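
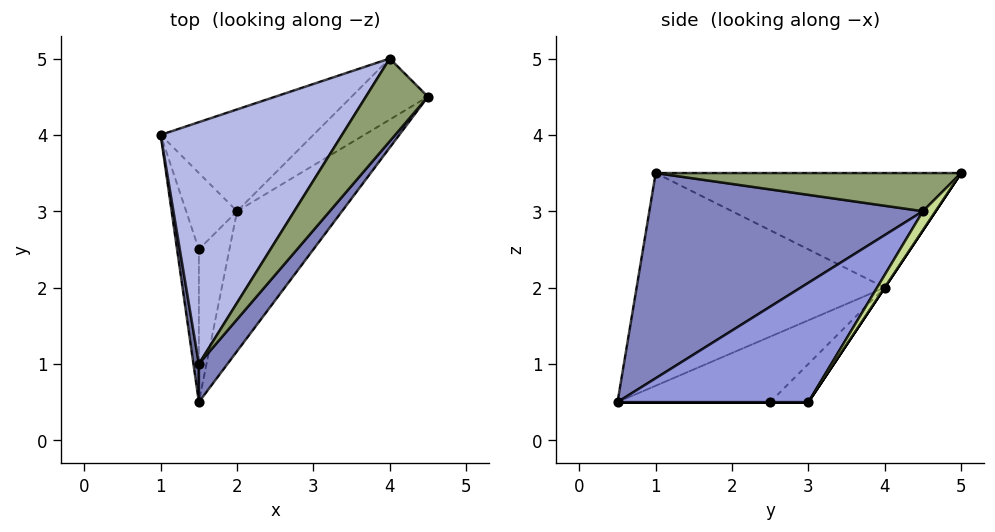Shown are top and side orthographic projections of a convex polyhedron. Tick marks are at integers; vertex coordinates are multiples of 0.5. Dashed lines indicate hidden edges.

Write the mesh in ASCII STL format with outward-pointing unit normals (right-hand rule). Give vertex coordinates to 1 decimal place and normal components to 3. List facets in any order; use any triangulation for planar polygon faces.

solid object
 facet normal -0.988 -0.152 0.025
  outer loop
   vertex 1.5 1.0 3.5
   vertex 1.0 4.0 2.0
   vertex 1.5 0.5 0.5
  endloop
 endfacet
 facet normal 0.762 -0.638 0.106
  outer loop
   vertex 1.5 1.0 3.5
   vertex 1.5 0.5 0.5
   vertex 4.5 4.5 3.0
  endloop
 endfacet
 facet normal 0.742 -0.148 -0.653
  outer loop
   vertex 2.0 3.0 0.5
   vertex 4.5 4.5 3.0
   vertex 1.5 0.5 0.5
  endloop
 endfacet
 facet normal -0.507 0.317 0.802
  outer loop
   vertex 4.0 5.0 3.5
   vertex 1.0 4.0 2.0
   vertex 1.5 1.0 3.5
  endloop
 endfacet
 facet normal 0.498 -0.311 0.809
  outer loop
   vertex 4.0 5.0 3.5
   vertex 1.5 1.0 3.5
   vertex 4.5 4.5 3.0
  endloop
 endfacet
 facet normal 0.000 0.832 -0.555
  outer loop
   vertex 4.0 5.0 3.5
   vertex 2.0 3.0 0.5
   vertex 1.0 4.0 2.0
  endloop
 endfacet
 facet normal 0.154 0.772 -0.617
  outer loop
   vertex 4.0 5.0 3.5
   vertex 4.5 4.5 3.0
   vertex 2.0 3.0 0.5
  endloop
 endfacet
 facet normal -0.949 0.000 -0.316
  outer loop
   vertex 1.5 2.5 0.5
   vertex 1.5 0.5 0.5
   vertex 1.0 4.0 2.0
  endloop
 endfacet
 facet normal -0.514 0.514 -0.686
  outer loop
   vertex 1.5 2.5 0.5
   vertex 1.0 4.0 2.0
   vertex 2.0 3.0 0.5
  endloop
 endfacet
 facet normal 0.000 0.000 -1.000
  outer loop
   vertex 1.5 2.5 0.5
   vertex 2.0 3.0 0.5
   vertex 1.5 0.5 0.5
  endloop
 endfacet
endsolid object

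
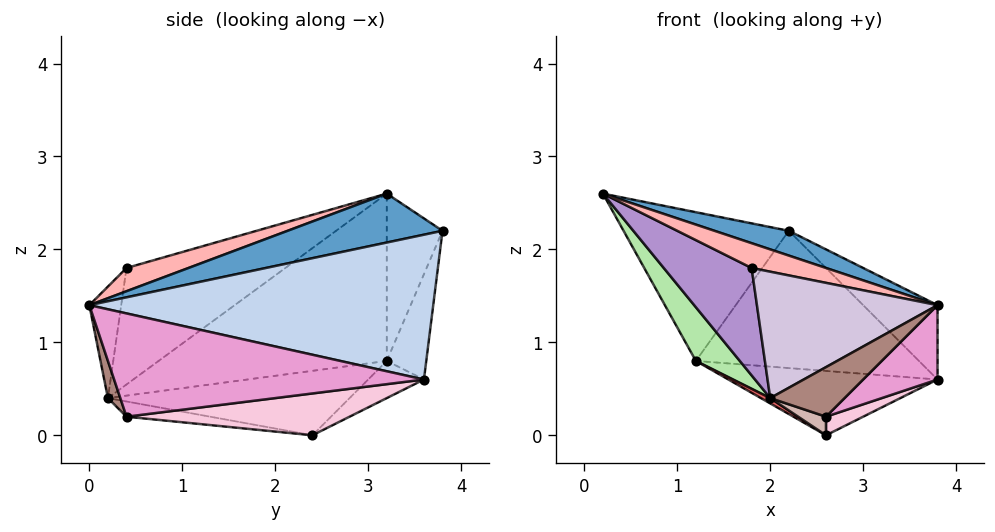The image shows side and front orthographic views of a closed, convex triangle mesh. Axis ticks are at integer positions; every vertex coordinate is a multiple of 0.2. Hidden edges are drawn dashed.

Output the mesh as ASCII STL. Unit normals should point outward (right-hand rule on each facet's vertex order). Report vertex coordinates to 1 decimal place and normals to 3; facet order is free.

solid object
 facet normal 0.226 -0.109 0.968
  outer loop
   vertex 2.2 3.8 2.2
   vertex 0.2 3.2 2.6
   vertex 3.8 0.0 1.4
  endloop
 endfacet
 facet normal 0.708 0.153 0.689
  outer loop
   vertex 2.2 3.8 2.2
   vertex 3.8 0.0 1.4
   vertex 3.8 3.6 0.6
  endloop
 endfacet
 facet normal -0.149 0.557 -0.817
  outer loop
   vertex 1.2 3.2 0.8
   vertex 3.8 3.6 0.6
   vertex 2.6 2.4 0.0
  endloop
 endfacet
 facet normal -0.315 0.933 -0.175
  outer loop
   vertex 1.2 3.2 0.8
   vertex 0.2 3.2 2.6
   vertex 2.2 3.8 2.2
  endloop
 endfacet
 facet normal -0.167 0.944 -0.285
  outer loop
   vertex 1.2 3.2 0.8
   vertex 2.2 3.8 2.2
   vertex 3.8 3.6 0.6
  endloop
 endfacet
 facet normal -0.862 -0.166 -0.479
  outer loop
   vertex 1.2 3.2 0.8
   vertex 2.0 0.2 0.4
   vertex 0.2 3.2 2.6
  endloop
 endfacet
 facet normal -0.504 -0.019 -0.863
  outer loop
   vertex 1.2 3.2 0.8
   vertex 2.6 2.4 0.0
   vertex 2.0 0.2 0.4
  endloop
 endfacet
 facet normal 0.156 -0.188 0.970
  outer loop
   vertex 1.8 0.4 1.8
   vertex 3.8 0.0 1.4
   vertex 0.2 3.2 2.6
  endloop
 endfacet
 facet normal -0.874 -0.483 -0.056
  outer loop
   vertex 1.8 0.4 1.8
   vertex 0.2 3.2 2.6
   vertex 2.0 0.2 0.4
  endloop
 endfacet
 facet normal -0.173 -0.978 0.115
  outer loop
   vertex 1.8 0.4 1.8
   vertex 2.0 0.2 0.4
   vertex 3.8 0.0 1.4
  endloop
 endfacet
 facet normal 0.147 -0.885 -0.442
  outer loop
   vertex 2.6 0.4 0.2
   vertex 3.8 0.0 1.4
   vertex 2.0 0.2 0.4
  endloop
 endfacet
 facet normal -0.286 -0.095 -0.953
  outer loop
   vertex 2.6 0.4 0.2
   vertex 2.0 0.2 0.4
   vertex 2.6 2.4 0.0
  endloop
 endfacet
 facet normal 0.671 -0.161 -0.724
  outer loop
   vertex 2.6 0.4 0.2
   vertex 3.8 3.6 0.6
   vertex 3.8 0.0 1.4
  endloop
 endfacet
 facet normal 0.513 -0.085 -0.854
  outer loop
   vertex 2.6 0.4 0.2
   vertex 2.6 2.4 0.0
   vertex 3.8 3.6 0.6
  endloop
 endfacet
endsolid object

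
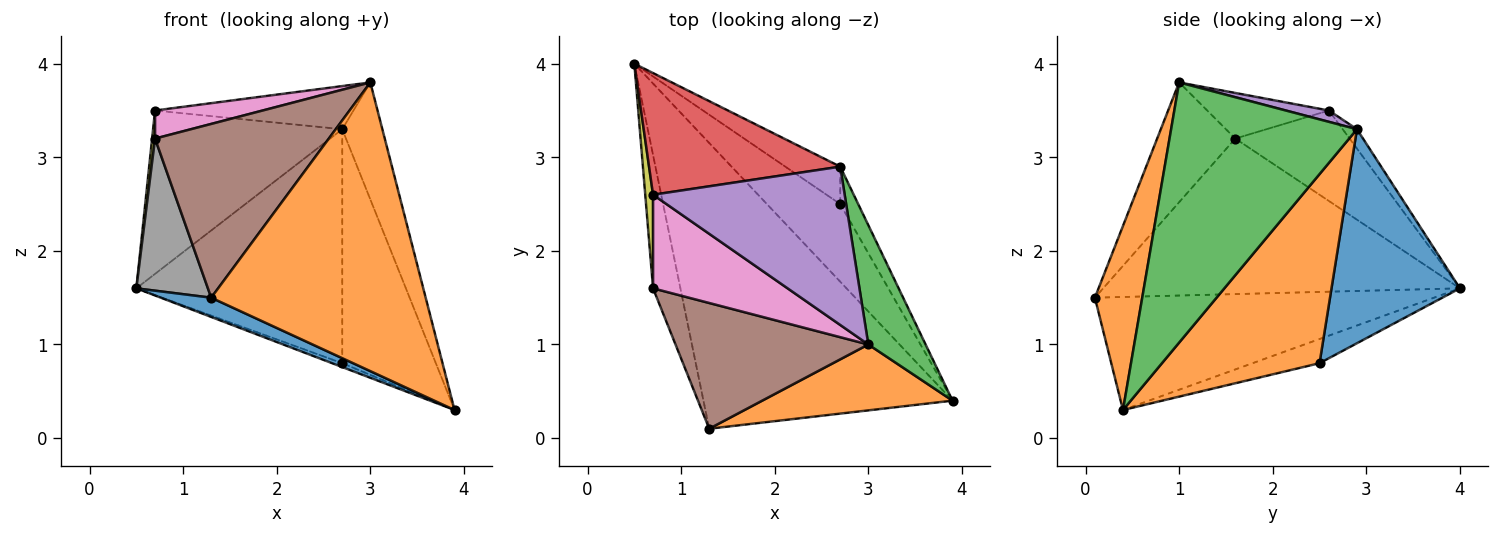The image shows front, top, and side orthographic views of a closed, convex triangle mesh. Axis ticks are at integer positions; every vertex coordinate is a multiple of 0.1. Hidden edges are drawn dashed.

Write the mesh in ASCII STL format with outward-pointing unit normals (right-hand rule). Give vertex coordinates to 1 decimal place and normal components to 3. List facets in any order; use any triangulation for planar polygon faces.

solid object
 facet normal -0.412 -0.061 -0.909
  outer loop
   vertex 1.3 0.1 1.5
   vertex 0.5 4.0 1.6
   vertex 3.9 0.4 0.3
  endloop
 endfacet
 facet normal 0.210 -0.953 0.217
  outer loop
   vertex 3.0 1.0 3.8
   vertex 1.3 0.1 1.5
   vertex 3.9 0.4 0.3
  endloop
 endfacet
 facet normal 0.956 0.206 0.210
  outer loop
   vertex 2.7 2.9 3.3
   vertex 3.0 1.0 3.8
   vertex 3.9 0.4 0.3
  endloop
 endfacet
 facet normal -0.060 0.801 0.596
  outer loop
   vertex 2.7 2.9 3.3
   vertex 0.5 4.0 1.6
   vertex 0.7 2.6 3.5
  endloop
 endfacet
 facet normal 0.057 0.262 0.963
  outer loop
   vertex 2.7 2.9 3.3
   vertex 0.7 2.6 3.5
   vertex 3.0 1.0 3.8
  endloop
 endfacet
 facet normal -0.342 -0.761 0.551
  outer loop
   vertex 0.7 1.6 3.2
   vertex 1.3 0.1 1.5
   vertex 3.0 1.0 3.8
  endloop
 endfacet
 facet normal -0.309 -0.273 0.911
  outer loop
   vertex 0.7 1.6 3.2
   vertex 3.0 1.0 3.8
   vertex 0.7 2.6 3.5
  endloop
 endfacet
 facet normal -0.966 -0.194 -0.170
  outer loop
   vertex 0.7 1.6 3.2
   vertex 0.5 4.0 1.6
   vertex 1.3 0.1 1.5
  endloop
 endfacet
 facet normal -0.996 -0.026 0.086
  outer loop
   vertex 0.7 1.6 3.2
   vertex 0.7 2.6 3.5
   vertex 0.5 4.0 1.6
  endloop
 endfacet
 facet normal -0.313 0.047 -0.949
  outer loop
   vertex 2.7 2.5 0.8
   vertex 3.9 0.4 0.3
   vertex 0.5 4.0 1.6
  endloop
 endfacet
 facet normal 0.524 0.841 -0.135
  outer loop
   vertex 2.7 2.5 0.8
   vertex 0.5 4.0 1.6
   vertex 2.7 2.9 3.3
  endloop
 endfacet
 facet normal 0.857 0.509 -0.081
  outer loop
   vertex 2.7 2.5 0.8
   vertex 2.7 2.9 3.3
   vertex 3.9 0.4 0.3
  endloop
 endfacet
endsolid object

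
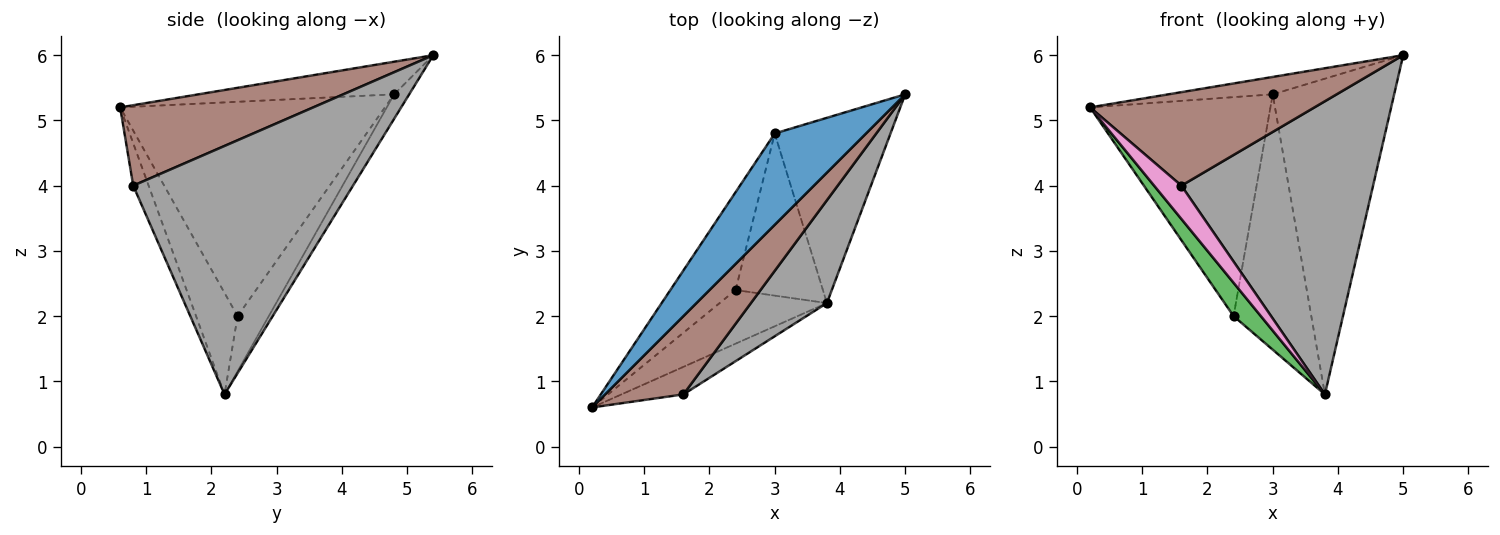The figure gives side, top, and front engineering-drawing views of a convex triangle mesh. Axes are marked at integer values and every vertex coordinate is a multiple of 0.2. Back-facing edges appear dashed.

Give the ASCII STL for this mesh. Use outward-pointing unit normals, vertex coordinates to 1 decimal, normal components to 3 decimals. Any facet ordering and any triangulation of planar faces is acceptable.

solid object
 facet normal -0.331 0.177 0.927
  outer loop
   vertex 3.0 4.8 5.4
   vertex 0.2 0.6 5.2
   vertex 5.0 5.4 6.0
  endloop
 endfacet
 facet normal -0.106 0.858 -0.503
  outer loop
   vertex 3.0 4.8 5.4
   vertex 5.0 5.4 6.0
   vertex 3.8 2.2 0.8
  endloop
 endfacet
 facet normal -0.626 -0.412 -0.662
  outer loop
   vertex 2.4 2.4 2.0
   vertex 3.8 2.2 0.8
   vertex 0.2 0.6 5.2
  endloop
 endfacet
 facet normal -0.802 0.546 -0.244
  outer loop
   vertex 2.4 2.4 2.0
   vertex 0.2 0.6 5.2
   vertex 3.0 4.8 5.4
  endloop
 endfacet
 facet normal -0.321 0.800 -0.508
  outer loop
   vertex 2.4 2.4 2.0
   vertex 3.0 4.8 5.4
   vertex 3.8 2.2 0.8
  endloop
 endfacet
 facet normal 0.551 -0.640 0.536
  outer loop
   vertex 1.6 0.8 4.0
   vertex 5.0 5.4 6.0
   vertex 0.2 0.6 5.2
  endloop
 endfacet
 facet normal -0.399 -0.707 -0.584
  outer loop
   vertex 1.6 0.8 4.0
   vertex 0.2 0.6 5.2
   vertex 3.8 2.2 0.8
  endloop
 endfacet
 facet normal 0.734 -0.640 0.225
  outer loop
   vertex 1.6 0.8 4.0
   vertex 3.8 2.2 0.8
   vertex 5.0 5.4 6.0
  endloop
 endfacet
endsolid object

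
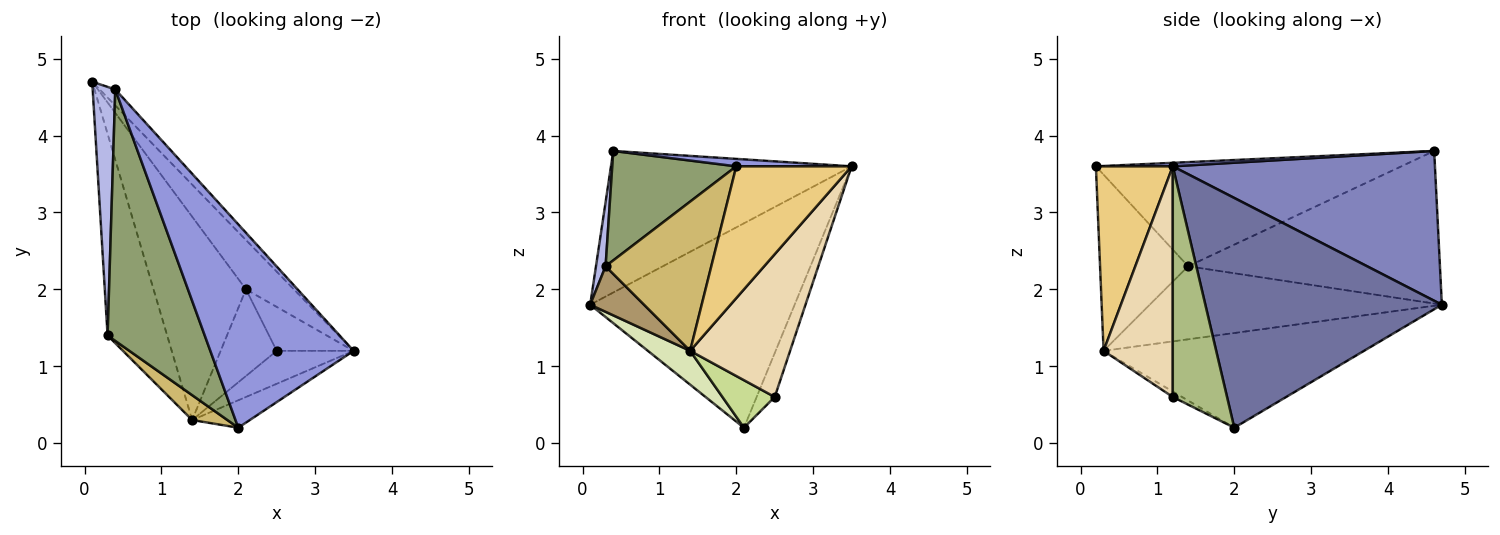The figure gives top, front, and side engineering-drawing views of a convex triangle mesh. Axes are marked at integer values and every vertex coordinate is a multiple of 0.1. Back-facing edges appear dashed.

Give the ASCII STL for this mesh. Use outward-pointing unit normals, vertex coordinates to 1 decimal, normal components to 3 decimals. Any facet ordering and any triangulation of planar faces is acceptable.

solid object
 facet normal 0.747 0.646 -0.156
  outer loop
   vertex 2.1 2.0 0.2
   vertex 0.1 4.7 1.8
   vertex 3.5 1.2 3.6
  endloop
 endfacet
 facet normal 0.735 0.674 -0.076
  outer loop
   vertex 0.4 4.6 3.8
   vertex 3.5 1.2 3.6
   vertex 0.1 4.7 1.8
  endloop
 endfacet
 facet normal 0.024 -0.037 0.999
  outer loop
   vertex 0.4 4.6 3.8
   vertex 2.0 0.2 3.6
   vertex 3.5 1.2 3.6
  endloop
 endfacet
 facet normal -0.989 -0.038 0.146
  outer loop
   vertex 0.3 1.4 2.3
   vertex 0.4 4.6 3.8
   vertex 0.1 4.7 1.8
  endloop
 endfacet
 facet normal -0.701 -0.285 0.654
  outer loop
   vertex 0.3 1.4 2.3
   vertex 2.0 0.2 3.6
   vertex 0.4 4.6 3.8
  endloop
 endfacet
 facet normal 0.905 0.302 -0.302
  outer loop
   vertex 2.5 1.2 0.6
   vertex 2.1 2.0 0.2
   vertex 3.5 1.2 3.6
  endloop
 endfacet
 facet normal -0.085 -0.479 -0.874
  outer loop
   vertex 1.4 0.3 1.2
   vertex 2.1 2.0 0.2
   vertex 2.5 1.2 0.6
  endloop
 endfacet
 facet normal -0.711 -0.115 -0.694
  outer loop
   vertex 1.4 0.3 1.2
   vertex 0.1 4.7 1.8
   vertex 2.1 2.0 0.2
  endloop
 endfacet
 facet normal -0.767 -0.141 -0.626
  outer loop
   vertex 1.4 0.3 1.2
   vertex 0.3 1.4 2.3
   vertex 0.1 4.7 1.8
  endloop
 endfacet
 facet normal -0.635 -0.762 0.127
  outer loop
   vertex 1.4 0.3 1.2
   vertex 2.0 0.2 3.6
   vertex 0.3 1.4 2.3
  endloop
 endfacet
 facet normal 0.547 -0.820 -0.171
  outer loop
   vertex 1.4 0.3 1.2
   vertex 3.5 1.2 3.6
   vertex 2.0 0.2 3.6
  endloop
 endfacet
 facet normal 0.559 -0.808 -0.186
  outer loop
   vertex 1.4 0.3 1.2
   vertex 2.5 1.2 0.6
   vertex 3.5 1.2 3.6
  endloop
 endfacet
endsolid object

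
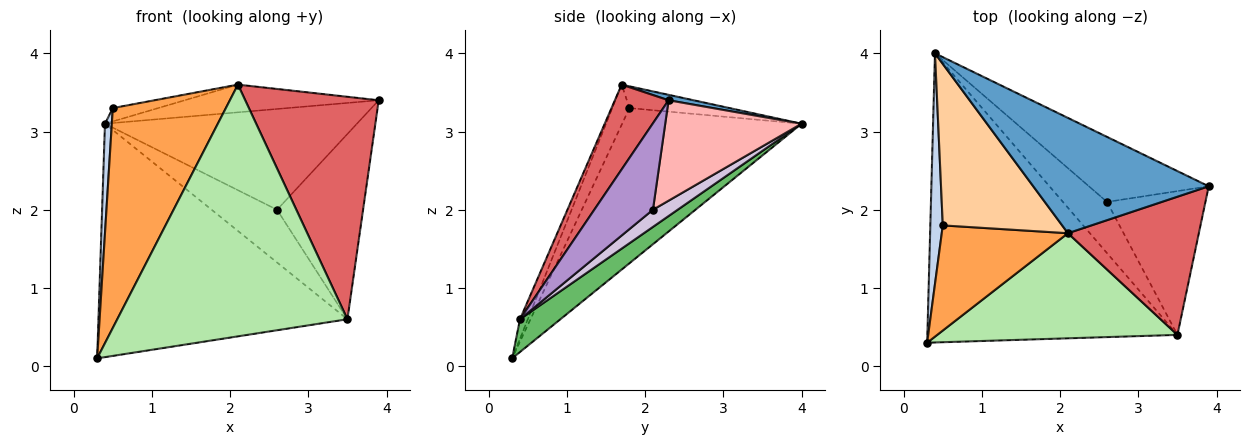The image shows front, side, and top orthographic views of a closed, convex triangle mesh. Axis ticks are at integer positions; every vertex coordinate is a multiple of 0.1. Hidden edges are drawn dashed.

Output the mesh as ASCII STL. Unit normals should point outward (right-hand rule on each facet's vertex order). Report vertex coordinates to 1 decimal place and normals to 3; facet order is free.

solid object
 facet normal 0.030 0.234 0.972
  outer loop
   vertex 2.1 1.7 3.6
   vertex 3.9 2.3 3.4
   vertex 0.4 4.0 3.1
  endloop
 endfacet
 facet normal -0.996 -0.038 0.080
  outer loop
   vertex 0.5 1.8 3.3
   vertex 0.4 4.0 3.1
   vertex 0.3 0.3 0.1
  endloop
 endfacet
 facet normal -0.136 -0.894 0.427
  outer loop
   vertex 0.5 1.8 3.3
   vertex 0.3 0.3 0.1
   vertex 2.1 1.7 3.6
  endloop
 endfacet
 facet normal -0.179 0.081 0.981
  outer loop
   vertex 0.5 1.8 3.3
   vertex 2.1 1.7 3.6
   vertex 0.4 4.0 3.1
  endloop
 endfacet
 facet normal 0.101 0.625 -0.774
  outer loop
   vertex 3.5 0.4 0.6
   vertex 0.3 0.3 0.1
   vertex 0.4 4.0 3.1
  endloop
 endfacet
 facet normal -0.031 -0.922 0.385
  outer loop
   vertex 3.5 0.4 0.6
   vertex 2.1 1.7 3.6
   vertex 0.3 0.3 0.1
  endloop
 endfacet
 facet normal 0.323 -0.804 0.499
  outer loop
   vertex 3.5 0.4 0.6
   vertex 3.9 2.3 3.4
   vertex 2.1 1.7 3.6
  endloop
 endfacet
 facet normal 0.414 0.765 -0.494
  outer loop
   vertex 2.6 2.1 2.0
   vertex 0.4 4.0 3.1
   vertex 3.9 2.3 3.4
  endloop
 endfacet
 facet normal 0.474 0.696 -0.540
  outer loop
   vertex 2.6 2.1 2.0
   vertex 3.9 2.3 3.4
   vertex 3.5 0.4 0.6
  endloop
 endfacet
 facet normal 0.262 0.692 -0.672
  outer loop
   vertex 2.6 2.1 2.0
   vertex 3.5 0.4 0.6
   vertex 0.4 4.0 3.1
  endloop
 endfacet
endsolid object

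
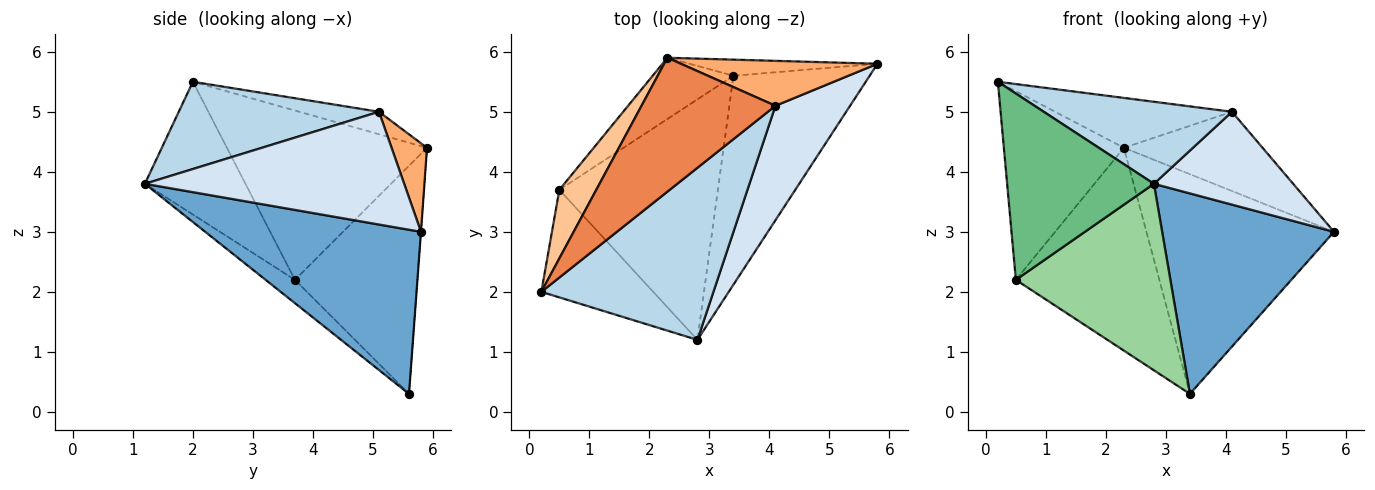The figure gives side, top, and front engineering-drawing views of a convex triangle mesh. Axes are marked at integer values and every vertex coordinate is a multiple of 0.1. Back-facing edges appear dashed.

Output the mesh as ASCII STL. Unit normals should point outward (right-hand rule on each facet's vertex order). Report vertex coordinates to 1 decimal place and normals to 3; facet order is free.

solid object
 facet normal 0.656 -0.523 -0.544
  outer loop
   vertex 3.4 5.6 0.3
   vertex 5.8 5.8 3.0
   vertex 2.8 1.2 3.8
  endloop
 endfacet
 facet normal -0.001 0.997 -0.073
  outer loop
   vertex 2.3 5.9 4.4
   vertex 5.8 5.8 3.0
   vertex 3.4 5.6 0.3
  endloop
 endfacet
 facet normal 0.416 -0.391 0.821
  outer loop
   vertex 4.1 5.1 5.0
   vertex 0.2 2.0 5.5
   vertex 2.8 1.2 3.8
  endloop
 endfacet
 facet normal 0.761 -0.409 0.504
  outer loop
   vertex 4.1 5.1 5.0
   vertex 2.8 1.2 3.8
   vertex 5.8 5.8 3.0
  endloop
 endfacet
 facet normal -0.155 0.345 0.926
  outer loop
   vertex 4.1 5.1 5.0
   vertex 2.3 5.9 4.4
   vertex 0.2 2.0 5.5
  endloop
 endfacet
 facet normal 0.217 0.849 0.482
  outer loop
   vertex 4.1 5.1 5.0
   vertex 5.8 5.8 3.0
   vertex 2.3 5.9 4.4
  endloop
 endfacet
 facet normal -0.843 0.506 0.184
  outer loop
   vertex 0.5 3.7 2.2
   vertex 0.2 2.0 5.5
   vertex 2.3 5.9 4.4
  endloop
 endfacet
 facet normal -0.633 0.741 -0.224
  outer loop
   vertex 0.5 3.7 2.2
   vertex 2.3 5.9 4.4
   vertex 3.4 5.6 0.3
  endloop
 endfacet
 facet normal -0.510 -0.745 -0.430
  outer loop
   vertex 0.5 3.7 2.2
   vertex 2.8 1.2 3.8
   vertex 0.2 2.0 5.5
  endloop
 endfacet
 facet normal -0.116 -0.609 -0.785
  outer loop
   vertex 0.5 3.7 2.2
   vertex 3.4 5.6 0.3
   vertex 2.8 1.2 3.8
  endloop
 endfacet
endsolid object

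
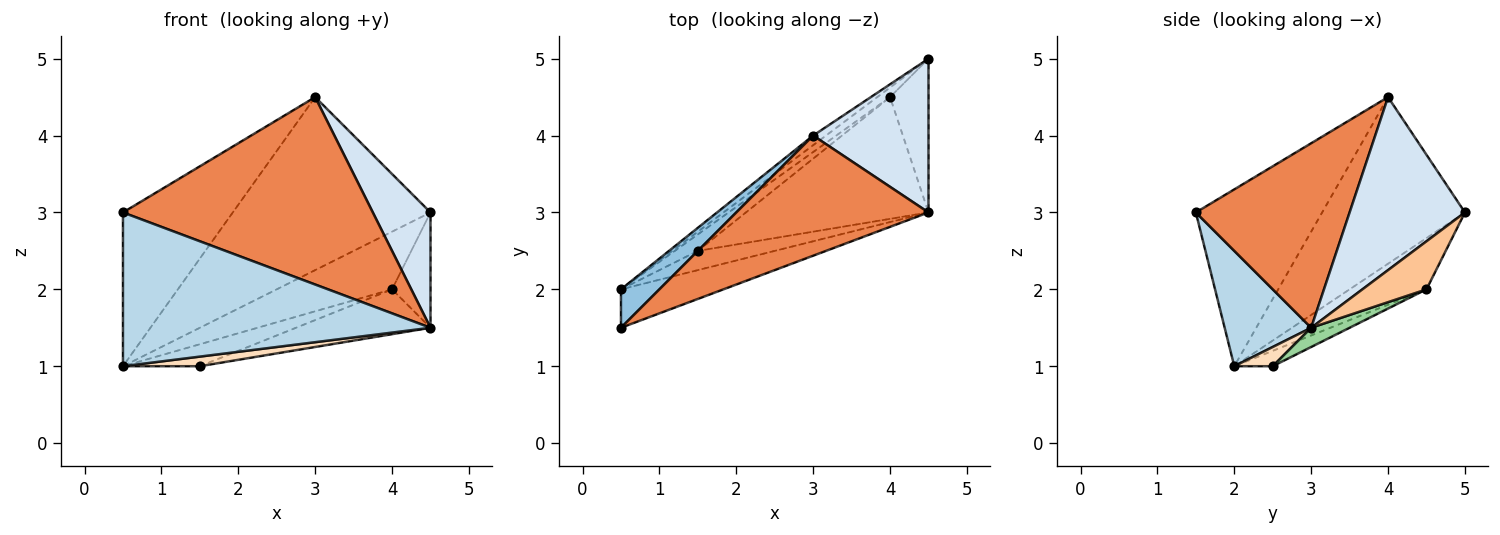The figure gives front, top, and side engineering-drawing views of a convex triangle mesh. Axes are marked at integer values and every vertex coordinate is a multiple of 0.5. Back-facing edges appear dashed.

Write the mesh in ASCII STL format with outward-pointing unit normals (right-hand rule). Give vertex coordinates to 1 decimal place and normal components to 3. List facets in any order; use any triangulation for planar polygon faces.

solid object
 facet normal -0.585 0.810 -0.045
  outer loop
   vertex 3.0 4.0 4.5
   vertex 4.5 5.0 3.0
   vertex 0.5 2.0 1.0
  endloop
 endfacet
 facet normal -0.745 0.648 0.162
  outer loop
   vertex 3.0 4.0 4.5
   vertex 0.5 2.0 1.0
   vertex 0.5 1.5 3.0
  endloop
 endfacet
 facet normal 0.263 -0.936 -0.234
  outer loop
   vertex 4.5 3.0 1.5
   vertex 0.5 1.5 3.0
   vertex 0.5 2.0 1.0
  endloop
 endfacet
 facet normal 0.768 -0.384 0.512
  outer loop
   vertex 4.5 3.0 1.5
   vertex 4.5 5.0 3.0
   vertex 3.0 4.0 4.5
  endloop
 endfacet
 facet normal 0.460 -0.748 0.479
  outer loop
   vertex 4.5 3.0 1.5
   vertex 3.0 4.0 4.5
   vertex 0.5 1.5 3.0
  endloop
 endfacet
 facet normal -0.549 0.824 -0.137
  outer loop
   vertex 4.0 4.5 2.0
   vertex 0.5 2.0 1.0
   vertex 4.5 5.0 3.0
  endloop
 endfacet
 facet normal 0.707 0.424 -0.566
  outer loop
   vertex 4.0 4.5 2.0
   vertex 4.5 5.0 3.0
   vertex 4.5 3.0 1.5
  endloop
 endfacet
 facet normal 0.218 -0.436 -0.873
  outer loop
   vertex 1.5 2.5 1.0
   vertex 4.5 3.0 1.5
   vertex 0.5 2.0 1.0
  endloop
 endfacet
 facet normal -0.371 0.743 -0.557
  outer loop
   vertex 1.5 2.5 1.0
   vertex 0.5 2.0 1.0
   vertex 4.0 4.5 2.0
  endloop
 endfacet
 facet normal 0.098 0.344 -0.934
  outer loop
   vertex 1.5 2.5 1.0
   vertex 4.0 4.5 2.0
   vertex 4.5 3.0 1.5
  endloop
 endfacet
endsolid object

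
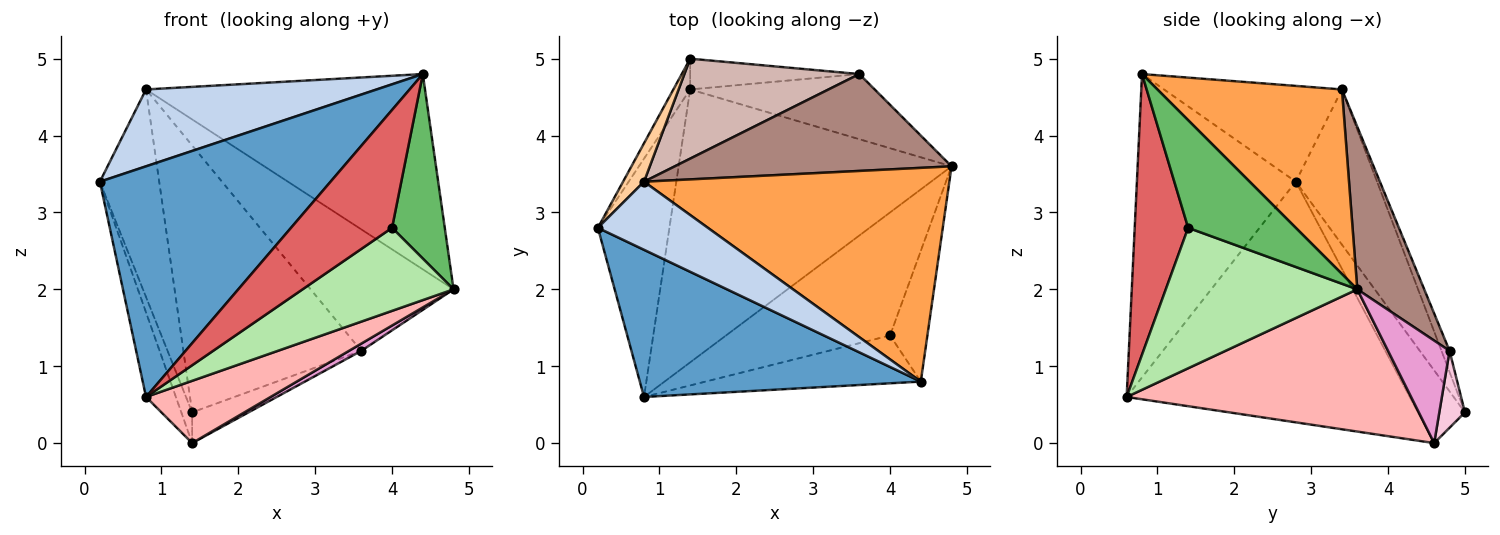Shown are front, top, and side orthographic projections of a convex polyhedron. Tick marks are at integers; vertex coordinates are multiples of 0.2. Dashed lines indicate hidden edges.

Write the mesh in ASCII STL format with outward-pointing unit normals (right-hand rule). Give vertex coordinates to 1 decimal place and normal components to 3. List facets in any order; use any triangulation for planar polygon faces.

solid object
 facet normal -0.502 -0.729 0.465
  outer loop
   vertex 0.8 0.6 0.6
   vertex 4.4 0.8 4.8
   vertex 0.2 2.8 3.4
  endloop
 endfacet
 facet normal -0.500 -0.648 0.574
  outer loop
   vertex 0.8 3.4 4.6
   vertex 0.2 2.8 3.4
   vertex 4.4 0.8 4.8
  endloop
 endfacet
 facet normal 0.407 0.616 0.674
  outer loop
   vertex 0.8 3.4 4.6
   vertex 4.4 0.8 4.8
   vertex 4.8 3.6 2.0
  endloop
 endfacet
 facet normal -0.803 0.586 0.109
  outer loop
   vertex 0.8 3.4 4.6
   vertex 1.4 5.0 0.4
   vertex 0.2 2.8 3.4
  endloop
 endfacet
 facet normal 0.857 -0.420 -0.297
  outer loop
   vertex 4.0 1.4 2.8
   vertex 4.8 3.6 2.0
   vertex 4.4 0.8 4.8
  endloop
 endfacet
 facet normal 0.579 -0.456 -0.676
  outer loop
   vertex 4.0 1.4 2.8
   vertex 0.8 0.6 0.6
   vertex 4.8 3.6 2.0
  endloop
 endfacet
 facet normal 0.440 -0.832 -0.338
  outer loop
   vertex 4.0 1.4 2.8
   vertex 4.4 0.8 4.8
   vertex 0.8 0.6 0.6
  endloop
 endfacet
 facet normal 0.453 -0.198 -0.869
  outer loop
   vertex 1.4 4.6 0.0
   vertex 4.8 3.6 2.0
   vertex 0.8 0.6 0.6
  endloop
 endfacet
 facet normal -0.954 0.101 -0.283
  outer loop
   vertex 1.4 4.6 0.0
   vertex 0.8 0.6 0.6
   vertex 0.2 2.8 3.4
  endloop
 endfacet
 facet normal -0.951 0.219 -0.219
  outer loop
   vertex 1.4 4.6 0.0
   vertex 0.2 2.8 3.4
   vertex 1.4 5.0 0.4
  endloop
 endfacet
 facet normal 0.344 0.734 0.585
  outer loop
   vertex 3.6 4.8 1.2
   vertex 0.8 3.4 4.6
   vertex 4.8 3.6 2.0
  endloop
 endfacet
 facet normal -0.042 0.936 0.350
  outer loop
   vertex 3.6 4.8 1.2
   vertex 1.4 5.0 0.4
   vertex 0.8 3.4 4.6
  endloop
 endfacet
 facet normal 0.483 -0.097 -0.870
  outer loop
   vertex 3.6 4.8 1.2
   vertex 4.8 3.6 2.0
   vertex 1.4 4.6 0.0
  endloop
 endfacet
 facet normal 0.306 0.673 -0.673
  outer loop
   vertex 3.6 4.8 1.2
   vertex 1.4 4.6 0.0
   vertex 1.4 5.0 0.4
  endloop
 endfacet
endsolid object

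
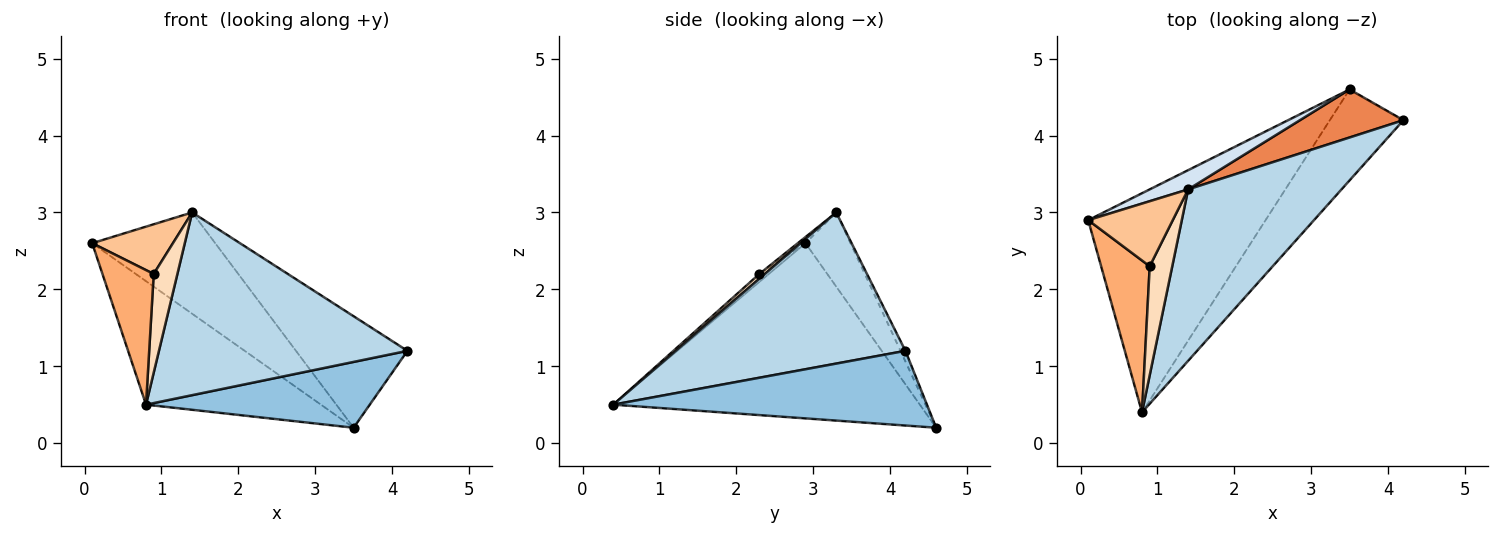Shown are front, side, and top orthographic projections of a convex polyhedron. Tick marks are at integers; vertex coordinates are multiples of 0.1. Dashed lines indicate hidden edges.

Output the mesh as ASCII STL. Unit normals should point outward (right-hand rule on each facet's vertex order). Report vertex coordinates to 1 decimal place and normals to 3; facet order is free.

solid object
 facet normal -0.652 0.372 -0.660
  outer loop
   vertex 3.5 4.6 0.2
   vertex 0.8 0.4 0.5
   vertex 0.1 2.9 2.6
  endloop
 endfacet
 facet normal 0.635 -0.453 -0.626
  outer loop
   vertex 3.5 4.6 0.2
   vertex 4.2 4.2 1.2
   vertex 0.8 0.4 0.5
  endloop
 endfacet
 facet normal 0.559 -0.605 0.567
  outer loop
   vertex 1.4 3.3 3.0
   vertex 0.8 0.4 0.5
   vertex 4.2 4.2 1.2
  endloop
 endfacet
 facet normal -0.338 0.924 0.175
  outer loop
   vertex 1.4 3.3 3.0
   vertex 3.5 4.6 0.2
   vertex 0.1 2.9 2.6
  endloop
 endfacet
 facet normal -0.041 0.918 0.396
  outer loop
   vertex 1.4 3.3 3.0
   vertex 4.2 4.2 1.2
   vertex 3.5 4.6 0.2
  endloop
 endfacet
 facet normal -0.122 -0.658 0.743
  outer loop
   vertex 0.9 2.3 2.2
   vertex 0.1 2.9 2.6
   vertex 0.8 0.4 0.5
  endloop
 endfacet
 facet normal -0.058 -0.606 0.793
  outer loop
   vertex 0.9 2.3 2.2
   vertex 1.4 3.3 3.0
   vertex 0.1 2.9 2.6
  endloop
 endfacet
 facet normal 0.155 -0.663 0.732
  outer loop
   vertex 0.9 2.3 2.2
   vertex 0.8 0.4 0.5
   vertex 1.4 3.3 3.0
  endloop
 endfacet
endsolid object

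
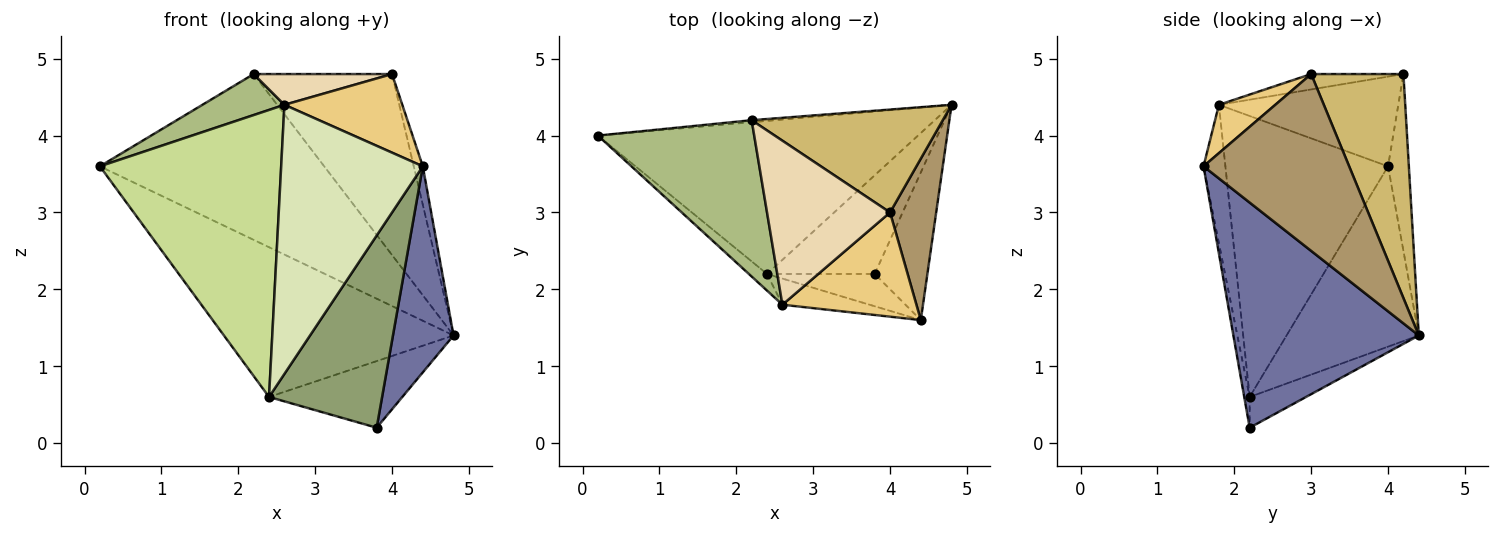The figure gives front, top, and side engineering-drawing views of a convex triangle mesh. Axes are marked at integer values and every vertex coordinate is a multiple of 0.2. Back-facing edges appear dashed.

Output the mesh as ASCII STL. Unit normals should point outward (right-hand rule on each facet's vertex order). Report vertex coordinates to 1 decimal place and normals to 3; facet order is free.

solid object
 facet normal 0.928 -0.303 -0.217
  outer loop
   vertex 3.8 2.2 0.2
   vertex 4.8 4.4 1.4
   vertex 4.4 1.6 3.6
  endloop
 endfacet
 facet normal -0.092 0.996 -0.012
  outer loop
   vertex 2.2 4.2 4.8
   vertex 4.8 4.4 1.4
   vertex 0.2 4.0 3.6
  endloop
 endfacet
 facet normal -0.374 0.649 -0.663
  outer loop
   vertex 2.4 2.2 0.6
   vertex 0.2 4.0 3.6
   vertex 4.8 4.4 1.4
  endloop
 endfacet
 facet normal -0.230 0.545 -0.806
  outer loop
   vertex 2.4 2.2 0.6
   vertex 4.8 4.4 1.4
   vertex 3.8 2.2 0.2
  endloop
 endfacet
 facet normal -0.047 -0.985 -0.165
  outer loop
   vertex 2.4 2.2 0.6
   vertex 3.8 2.2 0.2
   vertex 4.4 1.6 3.6
  endloop
 endfacet
 facet normal -0.485 -0.222 0.846
  outer loop
   vertex 2.6 1.8 4.4
   vertex 2.2 4.2 4.8
   vertex 0.2 4.0 3.6
  endloop
 endfacet
 facet normal -0.667 -0.744 -0.043
  outer loop
   vertex 2.6 1.8 4.4
   vertex 0.2 4.0 3.6
   vertex 2.4 2.2 0.6
  endloop
 endfacet
 facet normal -0.152 -0.984 -0.096
  outer loop
   vertex 2.6 1.8 4.4
   vertex 2.4 2.2 0.6
   vertex 4.4 1.6 3.6
  endloop
 endfacet
 facet normal 0.966 0.060 0.252
  outer loop
   vertex 4.0 3.0 4.8
   vertex 4.4 1.6 3.6
   vertex 4.8 4.4 1.4
  endloop
 endfacet
 facet normal 0.501 0.752 0.428
  outer loop
   vertex 4.0 3.0 4.8
   vertex 4.8 4.4 1.4
   vertex 2.2 4.2 4.8
  endloop
 endfacet
 facet normal 0.277 -0.579 0.767
  outer loop
   vertex 4.0 3.0 4.8
   vertex 2.6 1.8 4.4
   vertex 4.4 1.6 3.6
  endloop
 endfacet
 facet normal -0.122 -0.183 0.976
  outer loop
   vertex 4.0 3.0 4.8
   vertex 2.2 4.2 4.8
   vertex 2.6 1.8 4.4
  endloop
 endfacet
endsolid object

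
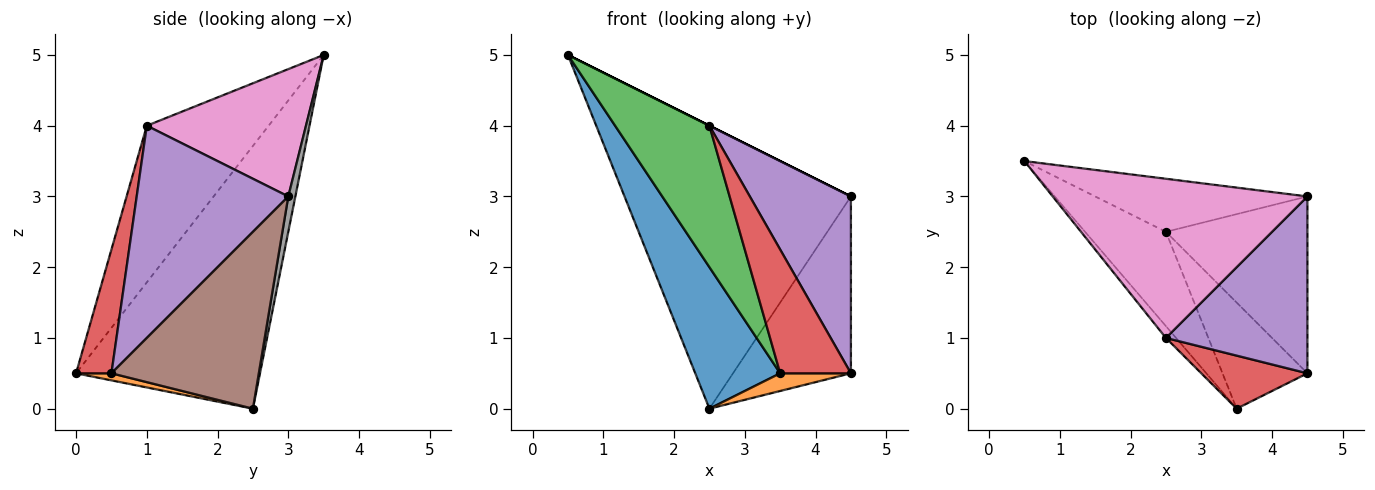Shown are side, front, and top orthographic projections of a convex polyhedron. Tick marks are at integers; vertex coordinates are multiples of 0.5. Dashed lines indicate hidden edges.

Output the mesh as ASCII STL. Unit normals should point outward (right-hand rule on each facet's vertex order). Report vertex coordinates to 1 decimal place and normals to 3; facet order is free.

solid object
 facet normal -0.874 -0.404 -0.269
  outer loop
   vertex 2.5 2.5 0.0
   vertex 3.5 0.0 0.5
   vertex 0.5 3.5 5.0
  endloop
 endfacet
 facet normal 0.082 -0.164 -0.983
  outer loop
   vertex 2.5 2.5 0.0
   vertex 4.5 0.5 0.5
   vertex 3.5 0.0 0.5
  endloop
 endfacet
 facet normal -0.790 -0.611 -0.051
  outer loop
   vertex 2.5 1.0 4.0
   vertex 0.5 3.5 5.0
   vertex 3.5 0.0 0.5
  endloop
 endfacet
 facet normal 0.418 -0.835 0.358
  outer loop
   vertex 2.5 1.0 4.0
   vertex 3.5 0.0 0.5
   vertex 4.5 0.5 0.5
  endloop
 endfacet
 facet normal 0.728 -0.485 0.485
  outer loop
   vertex 4.5 3.0 3.0
   vertex 2.5 1.0 4.0
   vertex 4.5 0.5 0.5
  endloop
 endfacet
 facet normal 0.662 0.530 -0.530
  outer loop
   vertex 4.5 3.0 3.0
   vertex 4.5 0.5 0.5
   vertex 2.5 2.5 0.0
  endloop
 endfacet
 facet normal 0.447 0.000 0.894
  outer loop
   vertex 4.5 3.0 3.0
   vertex 0.5 3.5 5.0
   vertex 2.5 1.0 4.0
  endloop
 endfacet
 facet normal 0.031 0.982 -0.184
  outer loop
   vertex 4.5 3.0 3.0
   vertex 2.5 2.5 0.0
   vertex 0.5 3.5 5.0
  endloop
 endfacet
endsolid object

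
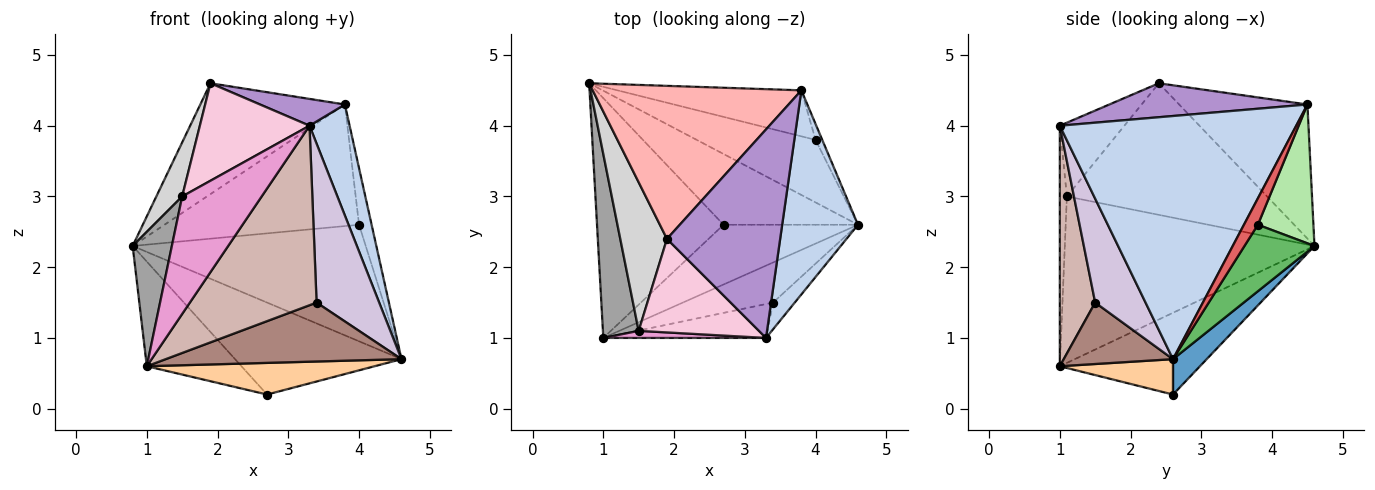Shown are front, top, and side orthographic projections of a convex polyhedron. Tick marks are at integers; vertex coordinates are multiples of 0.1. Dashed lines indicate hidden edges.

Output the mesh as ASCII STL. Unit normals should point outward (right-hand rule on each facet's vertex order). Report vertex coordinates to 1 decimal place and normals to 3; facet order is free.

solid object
 facet normal 0.158 0.783 -0.602
  outer loop
   vertex 2.7 2.6 0.2
   vertex 0.8 4.6 2.3
   vertex 4.6 2.6 0.7
  endloop
 endfacet
 facet normal 0.942 -0.160 0.294
  outer loop
   vertex 3.8 4.5 4.3
   vertex 3.3 1.0 4.0
   vertex 4.6 2.6 0.7
  endloop
 endfacet
 facet normal -0.509 0.344 -0.789
  outer loop
   vertex 1.0 1.0 0.6
   vertex 0.8 4.6 2.3
   vertex 2.7 2.6 0.2
  endloop
 endfacet
 facet normal 0.227 -0.456 -0.861
  outer loop
   vertex 1.0 1.0 0.6
   vertex 2.7 2.6 0.2
   vertex 4.6 2.6 0.7
  endloop
 endfacet
 facet normal 0.256 0.852 -0.457
  outer loop
   vertex 4.0 3.8 2.6
   vertex 4.6 2.6 0.7
   vertex 0.8 4.6 2.3
  endloop
 endfacet
 facet normal 0.258 0.904 -0.342
  outer loop
   vertex 4.0 3.8 2.6
   vertex 0.8 4.6 2.3
   vertex 3.8 4.5 4.3
  endloop
 endfacet
 facet normal 0.730 0.658 -0.185
  outer loop
   vertex 4.0 3.8 2.6
   vertex 3.8 4.5 4.3
   vertex 4.6 2.6 0.7
  endloop
 endfacet
 facet normal -0.462 0.520 0.718
  outer loop
   vertex 1.9 2.4 4.6
   vertex 3.8 4.5 4.3
   vertex 0.8 4.6 2.3
  endloop
 endfacet
 facet normal 0.285 -0.122 0.951
  outer loop
   vertex 1.9 2.4 4.6
   vertex 3.3 1.0 4.0
   vertex 3.8 4.5 4.3
  endloop
 endfacet
 facet normal 0.622 -0.772 -0.130
  outer loop
   vertex 3.4 1.5 1.5
   vertex 4.6 2.6 0.7
   vertex 3.3 1.0 4.0
  endloop
 endfacet
 facet normal 0.358 -0.772 -0.525
  outer loop
   vertex 3.4 1.5 1.5
   vertex 1.0 1.0 0.6
   vertex 4.6 2.6 0.7
  endloop
 endfacet
 facet normal 0.265 -0.948 -0.179
  outer loop
   vertex 3.4 1.5 1.5
   vertex 3.3 1.0 4.0
   vertex 1.0 1.0 0.6
  endloop
 endfacet
 facet normal -0.088 -0.994 0.060
  outer loop
   vertex 1.5 1.1 3.0
   vertex 1.0 1.0 0.6
   vertex 3.3 1.0 4.0
  endloop
 endfacet
 facet normal -0.391 -0.664 0.637
  outer loop
   vertex 1.5 1.1 3.0
   vertex 3.3 1.0 4.0
   vertex 1.9 2.4 4.6
  endloop
 endfacet
 facet normal -0.966 -0.152 0.208
  outer loop
   vertex 1.5 1.1 3.0
   vertex 0.8 4.6 2.3
   vertex 1.0 1.0 0.6
  endloop
 endfacet
 facet normal -0.936 -0.121 0.332
  outer loop
   vertex 1.5 1.1 3.0
   vertex 1.9 2.4 4.6
   vertex 0.8 4.6 2.3
  endloop
 endfacet
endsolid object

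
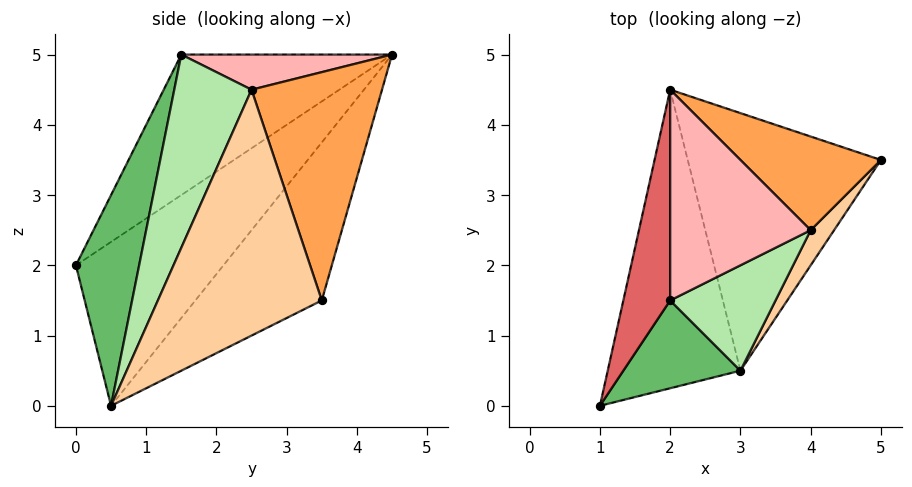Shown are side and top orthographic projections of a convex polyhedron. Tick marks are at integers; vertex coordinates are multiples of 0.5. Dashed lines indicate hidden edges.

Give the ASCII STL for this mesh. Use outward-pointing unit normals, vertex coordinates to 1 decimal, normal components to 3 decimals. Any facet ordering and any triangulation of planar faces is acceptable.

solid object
 facet normal -0.669 0.510 -0.541
  outer loop
   vertex 3.0 0.5 0.0
   vertex 1.0 0.0 2.0
   vertex 2.0 4.5 5.0
  endloop
 endfacet
 facet normal -0.492 0.629 -0.602
  outer loop
   vertex 3.0 0.5 0.0
   vertex 2.0 4.5 5.0
   vertex 5.0 3.5 1.5
  endloop
 endfacet
 facet normal 0.691 0.585 0.425
  outer loop
   vertex 4.0 2.5 4.5
   vertex 5.0 3.5 1.5
   vertex 2.0 4.5 5.0
  endloop
 endfacet
 facet normal 0.811 -0.580 0.077
  outer loop
   vertex 4.0 2.5 4.5
   vertex 3.0 0.5 0.0
   vertex 5.0 3.5 1.5
  endloop
 endfacet
 facet normal 0.473 -0.841 0.263
  outer loop
   vertex 2.0 1.5 5.0
   vertex 1.0 0.0 2.0
   vertex 3.0 0.5 0.0
  endloop
 endfacet
 facet normal 0.483 -0.835 0.264
  outer loop
   vertex 2.0 1.5 5.0
   vertex 3.0 0.5 0.0
   vertex 4.0 2.5 4.5
  endloop
 endfacet
 facet normal -0.949 0.000 0.316
  outer loop
   vertex 2.0 1.5 5.0
   vertex 2.0 4.5 5.0
   vertex 1.0 0.0 2.0
  endloop
 endfacet
 facet normal 0.243 0.000 0.970
  outer loop
   vertex 2.0 1.5 5.0
   vertex 4.0 2.5 4.5
   vertex 2.0 4.5 5.0
  endloop
 endfacet
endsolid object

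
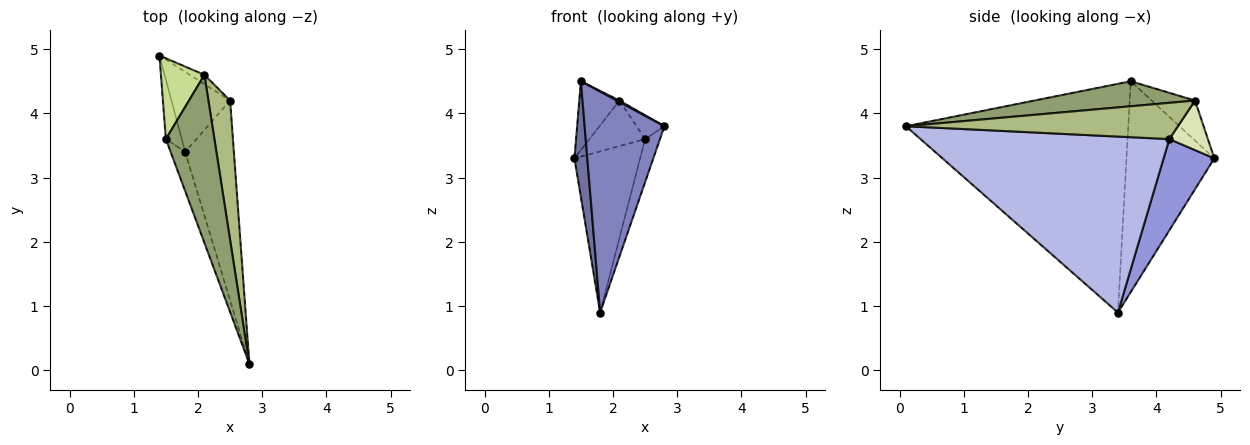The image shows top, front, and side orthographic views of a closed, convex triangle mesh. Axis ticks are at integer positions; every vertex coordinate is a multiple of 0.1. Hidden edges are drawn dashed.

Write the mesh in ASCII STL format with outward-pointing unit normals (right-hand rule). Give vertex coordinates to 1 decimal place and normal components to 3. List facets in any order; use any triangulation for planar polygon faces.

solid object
 facet normal -0.987 -0.144 -0.074
  outer loop
   vertex 1.8 3.4 0.9
   vertex 1.5 3.6 4.5
   vertex 1.4 4.9 3.3
  endloop
 endfacet
 facet normal -0.940 -0.337 -0.060
  outer loop
   vertex 1.8 3.4 0.9
   vertex 2.8 0.1 3.8
   vertex 1.5 3.6 4.5
  endloop
 endfacet
 facet normal 0.569 0.737 -0.366
  outer loop
   vertex 2.5 4.2 3.6
   vertex 1.8 3.4 0.9
   vertex 1.4 4.9 3.3
  endloop
 endfacet
 facet normal 0.962 0.057 -0.266
  outer loop
   vertex 2.5 4.2 3.6
   vertex 2.8 0.1 3.8
   vertex 1.8 3.4 0.9
  endloop
 endfacet
 facet normal 0.458 -0.008 0.889
  outer loop
   vertex 2.1 4.6 4.2
   vertex 1.5 3.6 4.5
   vertex 2.8 0.1 3.8
  endloop
 endfacet
 facet normal 0.855 0.087 0.512
  outer loop
   vertex 2.1 4.6 4.2
   vertex 2.8 0.1 3.8
   vertex 2.5 4.2 3.6
  endloop
 endfacet
 facet normal -0.574 0.531 0.623
  outer loop
   vertex 2.1 4.6 4.2
   vertex 1.4 4.9 3.3
   vertex 1.5 3.6 4.5
  endloop
 endfacet
 facet normal 0.561 0.811 -0.166
  outer loop
   vertex 2.1 4.6 4.2
   vertex 2.5 4.2 3.6
   vertex 1.4 4.9 3.3
  endloop
 endfacet
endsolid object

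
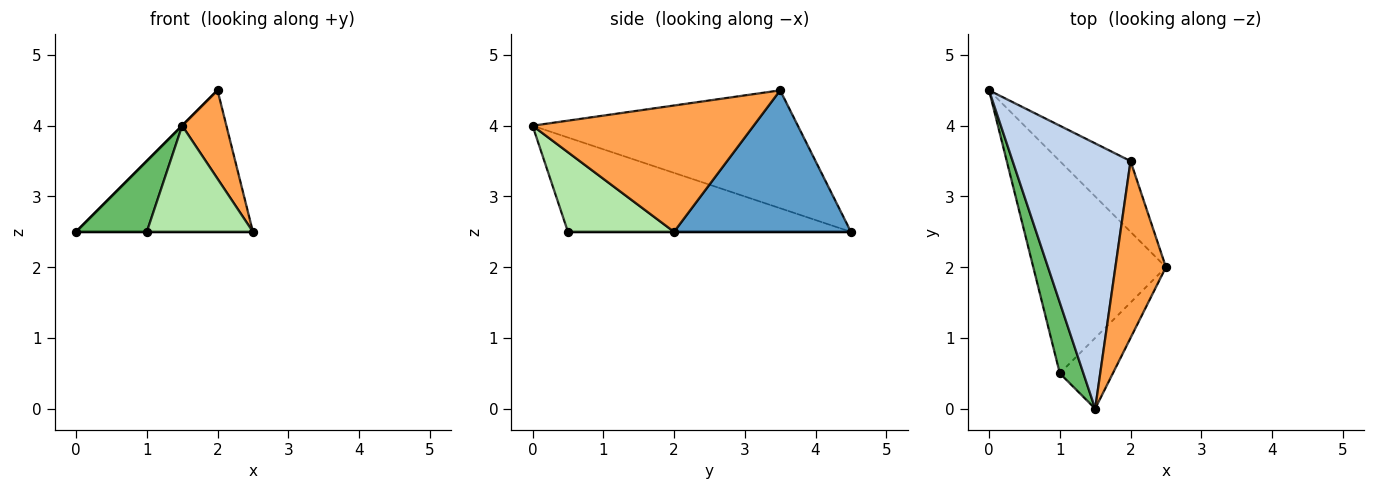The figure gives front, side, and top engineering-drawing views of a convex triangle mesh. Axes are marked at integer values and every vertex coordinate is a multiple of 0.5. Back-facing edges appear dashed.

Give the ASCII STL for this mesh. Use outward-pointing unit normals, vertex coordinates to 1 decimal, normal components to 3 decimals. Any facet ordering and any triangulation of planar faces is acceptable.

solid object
 facet normal 0.667 0.667 -0.333
  outer loop
   vertex 2.0 3.5 4.5
   vertex 2.5 2.0 2.5
   vertex 0.0 4.5 2.5
  endloop
 endfacet
 facet normal -0.707 0.000 0.707
  outer loop
   vertex 2.0 3.5 4.5
   vertex 0.0 4.5 2.5
   vertex 1.5 0.0 4.0
  endloop
 endfacet
 facet normal 0.913 -0.183 0.365
  outer loop
   vertex 2.0 3.5 4.5
   vertex 1.5 0.0 4.0
   vertex 2.5 2.0 2.5
  endloop
 endfacet
 facet normal 0.000 0.000 -1.000
  outer loop
   vertex 1.0 0.5 2.5
   vertex 0.0 4.5 2.5
   vertex 2.5 2.0 2.5
  endloop
 endfacet
 facet normal -0.943 -0.236 0.236
  outer loop
   vertex 1.0 0.5 2.5
   vertex 1.5 0.0 4.0
   vertex 0.0 4.5 2.5
  endloop
 endfacet
 facet normal 0.640 -0.640 -0.426
  outer loop
   vertex 1.0 0.5 2.5
   vertex 2.5 2.0 2.5
   vertex 1.5 0.0 4.0
  endloop
 endfacet
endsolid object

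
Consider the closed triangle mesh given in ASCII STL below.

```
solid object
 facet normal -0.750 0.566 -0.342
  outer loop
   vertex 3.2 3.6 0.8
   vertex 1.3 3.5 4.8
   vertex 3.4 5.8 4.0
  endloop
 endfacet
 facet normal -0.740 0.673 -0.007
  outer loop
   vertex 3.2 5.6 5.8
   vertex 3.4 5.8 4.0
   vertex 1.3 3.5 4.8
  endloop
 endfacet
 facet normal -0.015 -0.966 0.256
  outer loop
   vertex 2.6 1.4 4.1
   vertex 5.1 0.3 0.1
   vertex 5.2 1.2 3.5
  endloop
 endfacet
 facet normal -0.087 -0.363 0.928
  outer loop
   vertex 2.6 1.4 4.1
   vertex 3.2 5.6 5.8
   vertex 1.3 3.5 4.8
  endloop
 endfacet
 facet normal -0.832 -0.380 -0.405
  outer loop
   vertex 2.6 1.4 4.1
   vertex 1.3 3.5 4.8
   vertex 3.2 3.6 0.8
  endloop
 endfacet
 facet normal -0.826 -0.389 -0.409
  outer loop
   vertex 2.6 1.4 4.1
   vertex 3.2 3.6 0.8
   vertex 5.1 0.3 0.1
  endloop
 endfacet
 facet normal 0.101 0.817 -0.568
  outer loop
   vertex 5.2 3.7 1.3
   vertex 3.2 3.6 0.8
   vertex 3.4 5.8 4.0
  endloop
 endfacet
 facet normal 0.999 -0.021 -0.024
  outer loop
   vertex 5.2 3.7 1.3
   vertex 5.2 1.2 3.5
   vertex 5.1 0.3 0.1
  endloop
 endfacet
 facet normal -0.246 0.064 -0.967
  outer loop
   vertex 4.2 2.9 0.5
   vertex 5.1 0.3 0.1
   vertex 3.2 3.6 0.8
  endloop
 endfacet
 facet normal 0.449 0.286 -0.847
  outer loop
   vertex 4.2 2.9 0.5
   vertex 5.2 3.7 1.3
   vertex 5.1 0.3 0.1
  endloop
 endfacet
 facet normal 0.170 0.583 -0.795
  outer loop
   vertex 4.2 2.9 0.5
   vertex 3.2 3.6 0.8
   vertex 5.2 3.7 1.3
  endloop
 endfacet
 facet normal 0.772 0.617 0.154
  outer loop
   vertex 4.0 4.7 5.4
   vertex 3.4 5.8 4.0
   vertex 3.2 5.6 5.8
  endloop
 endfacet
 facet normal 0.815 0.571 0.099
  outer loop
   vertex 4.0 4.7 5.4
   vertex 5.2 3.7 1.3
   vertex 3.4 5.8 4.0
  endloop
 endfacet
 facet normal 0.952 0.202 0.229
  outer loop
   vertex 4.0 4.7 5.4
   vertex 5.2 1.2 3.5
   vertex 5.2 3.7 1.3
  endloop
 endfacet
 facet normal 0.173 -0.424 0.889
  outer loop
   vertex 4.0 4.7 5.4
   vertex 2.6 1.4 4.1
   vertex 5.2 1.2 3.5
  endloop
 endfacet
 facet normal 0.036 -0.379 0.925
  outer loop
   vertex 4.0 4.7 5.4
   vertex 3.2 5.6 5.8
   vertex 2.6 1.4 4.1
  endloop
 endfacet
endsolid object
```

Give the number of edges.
24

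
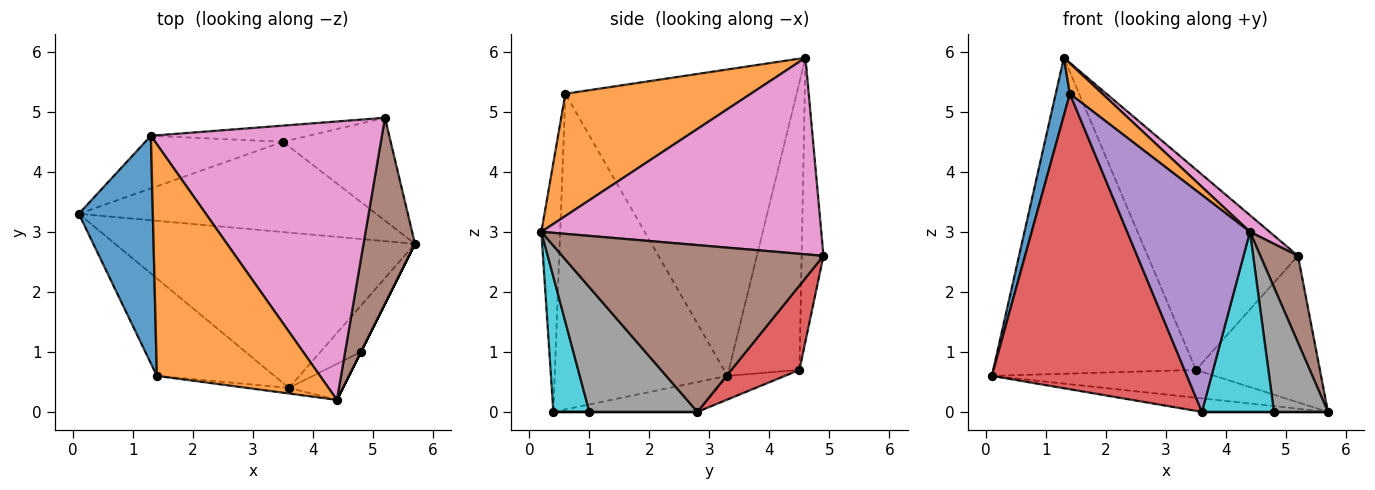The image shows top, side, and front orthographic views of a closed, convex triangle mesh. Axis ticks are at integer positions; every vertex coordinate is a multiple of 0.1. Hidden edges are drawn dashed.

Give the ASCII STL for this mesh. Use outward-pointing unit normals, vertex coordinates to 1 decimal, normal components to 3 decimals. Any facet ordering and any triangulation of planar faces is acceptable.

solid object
 facet normal -0.970 -0.059 0.234
  outer loop
   vertex 1.4 0.6 5.3
   vertex 1.3 4.6 5.9
   vertex 0.1 3.3 0.6
  endloop
 endfacet
 facet normal 0.596 -0.104 0.796
  outer loop
   vertex 1.4 0.6 5.3
   vertex 4.4 0.2 3.0
   vertex 1.3 4.6 5.9
  endloop
 endfacet
 facet normal -0.099 0.086 -0.991
  outer loop
   vertex 3.6 0.4 0.0
   vertex 0.1 3.3 0.6
   vertex 5.7 2.8 0.0
  endloop
 endfacet
 facet normal -0.643 -0.727 -0.240
  outer loop
   vertex 3.6 0.4 0.0
   vertex 1.4 0.6 5.3
   vertex 0.1 3.3 0.6
  endloop
 endfacet
 facet normal -0.151 -0.988 -0.026
  outer loop
   vertex 3.6 0.4 0.0
   vertex 4.4 0.2 3.0
   vertex 1.4 0.6 5.3
  endloop
 endfacet
 facet normal 0.947 -0.136 0.292
  outer loop
   vertex 5.2 4.9 2.6
   vertex 4.4 0.2 3.0
   vertex 5.7 2.8 0.0
  endloop
 endfacet
 facet normal 0.647 -0.045 0.761
  outer loop
   vertex 5.2 4.9 2.6
   vertex 1.3 4.6 5.9
   vertex 4.4 0.2 3.0
  endloop
 endfacet
 facet normal 0.894 -0.447 0.000
  outer loop
   vertex 4.8 1.0 0.0
   vertex 5.7 2.8 0.0
   vertex 4.4 0.2 3.0
  endloop
 endfacet
 facet normal 0.000 0.000 -1.000
  outer loop
   vertex 4.8 1.0 0.0
   vertex 3.6 0.4 0.0
   vertex 5.7 2.8 0.0
  endloop
 endfacet
 facet normal 0.440 -0.880 -0.176
  outer loop
   vertex 4.8 1.0 0.0
   vertex 4.4 0.2 3.0
   vertex 3.6 0.4 0.0
  endloop
 endfacet
 facet normal -0.325 0.933 -0.155
  outer loop
   vertex 3.5 4.5 0.7
   vertex 0.1 3.3 0.6
   vertex 1.3 4.6 5.9
  endloop
 endfacet
 facet normal -0.143 0.986 -0.080
  outer loop
   vertex 3.5 4.5 0.7
   vertex 1.3 4.6 5.9
   vertex 5.2 4.9 2.6
  endloop
 endfacet
 facet normal -0.076 0.294 -0.953
  outer loop
   vertex 3.5 4.5 0.7
   vertex 5.7 2.8 0.0
   vertex 0.1 3.3 0.6
  endloop
 endfacet
 facet normal 0.410 0.746 -0.524
  outer loop
   vertex 3.5 4.5 0.7
   vertex 5.2 4.9 2.6
   vertex 5.7 2.8 0.0
  endloop
 endfacet
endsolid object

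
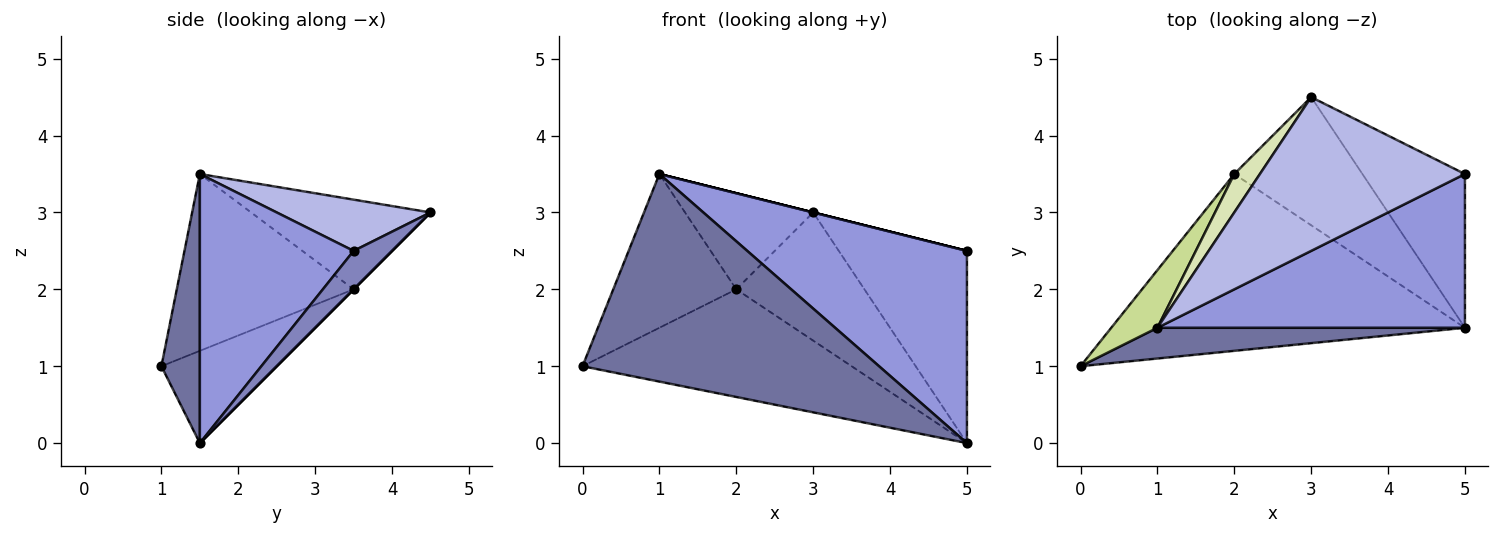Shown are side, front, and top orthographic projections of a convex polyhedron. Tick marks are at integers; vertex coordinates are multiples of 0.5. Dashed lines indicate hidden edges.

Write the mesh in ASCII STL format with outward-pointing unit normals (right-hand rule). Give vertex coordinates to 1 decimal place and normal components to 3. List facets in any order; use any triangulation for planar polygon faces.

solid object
 facet normal 0.127 -0.981 0.145
  outer loop
   vertex 1.0 1.5 3.5
   vertex 0.0 1.0 1.0
   vertex 5.0 1.5 0.0
  endloop
 endfacet
 facet normal 0.228 0.760 -0.608
  outer loop
   vertex 5.0 3.5 2.5
   vertex 5.0 1.5 0.0
   vertex 3.0 4.5 3.0
  endloop
 endfacet
 facet normal 0.480 -0.685 0.548
  outer loop
   vertex 5.0 3.5 2.5
   vertex 1.0 1.5 3.5
   vertex 5.0 1.5 0.0
  endloop
 endfacet
 facet normal 0.243 0.000 0.970
  outer loop
   vertex 5.0 3.5 2.5
   vertex 3.0 4.5 3.0
   vertex 1.0 1.5 3.5
  endloop
 endfacet
 facet normal -0.217 0.507 -0.834
  outer loop
   vertex 2.0 3.5 2.0
   vertex 5.0 1.5 0.0
   vertex 0.0 1.0 1.0
  endloop
 endfacet
 facet normal 0.000 0.707 -0.707
  outer loop
   vertex 2.0 3.5 2.0
   vertex 3.0 4.5 3.0
   vertex 5.0 1.5 0.0
  endloop
 endfacet
 facet normal -0.803 0.558 0.209
  outer loop
   vertex 2.0 3.5 2.0
   vertex 0.0 1.0 1.0
   vertex 1.0 1.5 3.5
  endloop
 endfacet
 facet normal -0.793 0.566 0.226
  outer loop
   vertex 2.0 3.5 2.0
   vertex 1.0 1.5 3.5
   vertex 3.0 4.5 3.0
  endloop
 endfacet
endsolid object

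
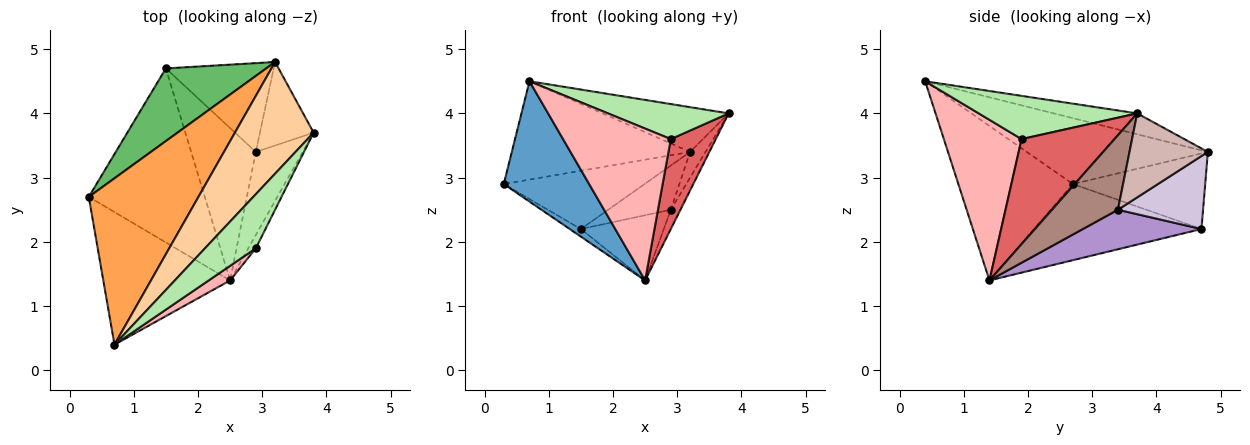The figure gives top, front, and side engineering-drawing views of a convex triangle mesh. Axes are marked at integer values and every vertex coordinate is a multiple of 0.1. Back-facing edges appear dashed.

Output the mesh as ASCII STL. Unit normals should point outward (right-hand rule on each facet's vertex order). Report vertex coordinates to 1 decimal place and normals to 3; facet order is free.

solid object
 facet normal -0.670 -0.499 -0.550
  outer loop
   vertex 2.5 1.4 1.4
   vertex 0.7 0.4 4.5
   vertex 0.3 2.7 2.9
  endloop
 endfacet
 facet normal -0.548 0.036 -0.836
  outer loop
   vertex 1.5 4.7 2.2
   vertex 2.5 1.4 1.4
   vertex 0.3 2.7 2.9
  endloop
 endfacet
 facet normal -0.459 0.452 0.765
  outer loop
   vertex 3.2 4.8 3.4
   vertex 0.3 2.7 2.9
   vertex 0.7 0.4 4.5
  endloop
 endfacet
 facet normal -0.239 0.361 0.901
  outer loop
   vertex 3.2 4.8 3.4
   vertex 0.7 0.4 4.5
   vertex 3.8 3.7 4.0
  endloop
 endfacet
 facet normal -0.507 0.539 0.673
  outer loop
   vertex 3.2 4.8 3.4
   vertex 1.5 4.7 2.2
   vertex 0.3 2.7 2.9
  endloop
 endfacet
 facet normal 0.581 -0.442 0.683
  outer loop
   vertex 2.9 1.9 3.6
   vertex 3.8 3.7 4.0
   vertex 0.7 0.4 4.5
  endloop
 endfacet
 facet normal 0.898 -0.435 -0.065
  outer loop
   vertex 2.9 1.9 3.6
   vertex 2.5 1.4 1.4
   vertex 3.8 3.7 4.0
  endloop
 endfacet
 facet normal 0.583 -0.809 0.078
  outer loop
   vertex 2.9 1.9 3.6
   vertex 0.7 0.4 4.5
   vertex 2.5 1.4 1.4
  endloop
 endfacet
 facet normal 0.490 0.343 -0.801
  outer loop
   vertex 2.9 3.4 2.5
   vertex 2.5 1.4 1.4
   vertex 1.5 4.7 2.2
  endloop
 endfacet
 facet normal 0.518 0.381 -0.766
  outer loop
   vertex 2.9 3.4 2.5
   vertex 1.5 4.7 2.2
   vertex 3.2 4.8 3.4
  endloop
 endfacet
 facet normal 0.840 0.123 -0.529
  outer loop
   vertex 2.9 3.4 2.5
   vertex 3.8 3.7 4.0
   vertex 2.5 1.4 1.4
  endloop
 endfacet
 facet normal 0.831 0.164 -0.531
  outer loop
   vertex 2.9 3.4 2.5
   vertex 3.2 4.8 3.4
   vertex 3.8 3.7 4.0
  endloop
 endfacet
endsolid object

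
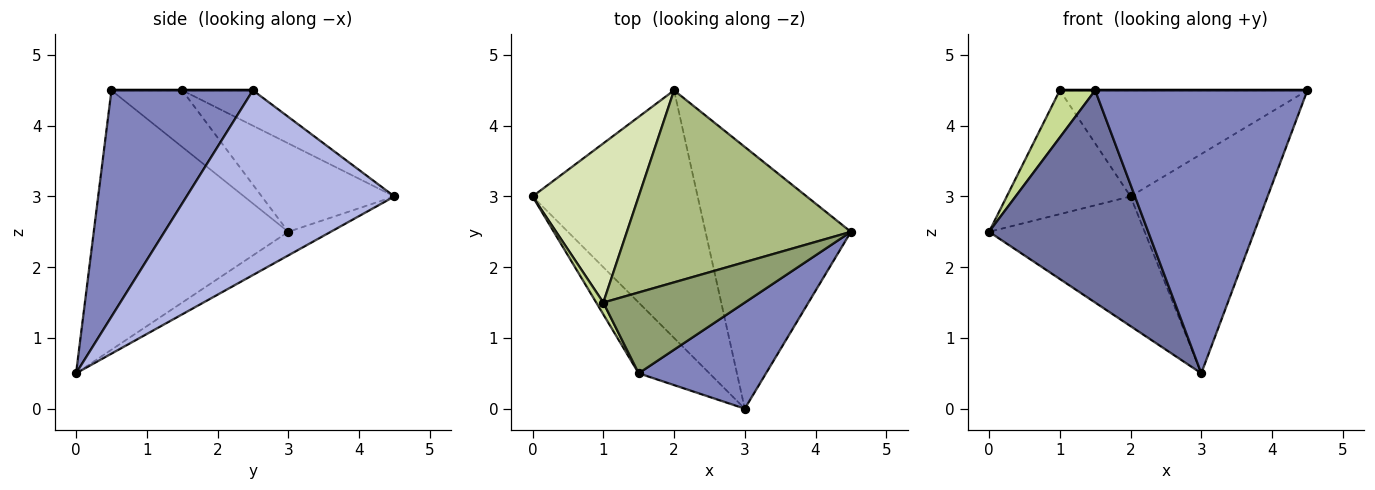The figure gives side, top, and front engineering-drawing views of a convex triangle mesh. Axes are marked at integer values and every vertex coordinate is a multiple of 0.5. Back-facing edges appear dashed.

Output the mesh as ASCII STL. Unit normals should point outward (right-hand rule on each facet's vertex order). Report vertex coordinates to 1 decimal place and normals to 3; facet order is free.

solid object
 facet normal -0.757 -0.620 -0.207
  outer loop
   vertex 1.5 0.5 4.5
   vertex 0.0 3.0 2.5
   vertex 3.0 0.0 0.5
  endloop
 endfacet
 facet normal 0.530 -0.794 0.298
  outer loop
   vertex 1.5 0.5 4.5
   vertex 3.0 0.0 0.5
   vertex 4.5 2.5 4.5
  endloop
 endfacet
 facet normal -0.126 0.460 -0.879
  outer loop
   vertex 2.0 4.5 3.0
   vertex 3.0 0.0 0.5
   vertex 0.0 3.0 2.5
  endloop
 endfacet
 facet normal 0.698 0.460 -0.549
  outer loop
   vertex 2.0 4.5 3.0
   vertex 4.5 2.5 4.5
   vertex 3.0 0.0 0.5
  endloop
 endfacet
 facet normal 0.000 0.000 1.000
  outer loop
   vertex 1.0 1.5 4.5
   vertex 1.5 0.5 4.5
   vertex 4.5 2.5 4.5
  endloop
 endfacet
 facet normal -0.137 0.479 0.867
  outer loop
   vertex 1.0 1.5 4.5
   vertex 4.5 2.5 4.5
   vertex 2.0 4.5 3.0
  endloop
 endfacet
 facet normal -0.889 -0.444 0.111
  outer loop
   vertex 1.0 1.5 4.5
   vertex 0.0 3.0 2.5
   vertex 1.5 0.5 4.5
  endloop
 endfacet
 facet normal -0.550 0.513 0.659
  outer loop
   vertex 1.0 1.5 4.5
   vertex 2.0 4.5 3.0
   vertex 0.0 3.0 2.5
  endloop
 endfacet
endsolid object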